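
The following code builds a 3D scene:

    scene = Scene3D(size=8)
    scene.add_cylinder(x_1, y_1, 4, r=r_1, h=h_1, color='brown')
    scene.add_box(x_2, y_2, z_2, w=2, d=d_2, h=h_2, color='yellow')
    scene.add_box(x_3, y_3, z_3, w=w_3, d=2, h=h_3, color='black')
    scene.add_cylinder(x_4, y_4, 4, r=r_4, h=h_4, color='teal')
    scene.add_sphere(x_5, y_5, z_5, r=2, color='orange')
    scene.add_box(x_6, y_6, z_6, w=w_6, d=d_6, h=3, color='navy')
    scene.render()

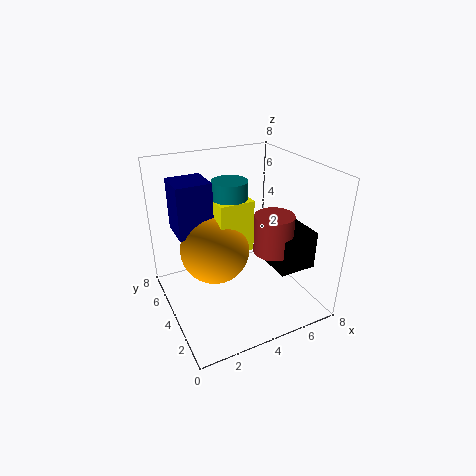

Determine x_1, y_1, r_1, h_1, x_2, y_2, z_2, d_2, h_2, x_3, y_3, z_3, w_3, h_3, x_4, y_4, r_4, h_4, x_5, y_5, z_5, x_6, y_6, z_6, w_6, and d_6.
x_1 = 5; y_1 = 2; r_1 = 1; h_1 = 2; x_2 = 3; y_2 = 4; z_2 = 3; d_2 = 1; h_2 = 3; x_3 = 5; y_3 = 1; z_3 = 3; w_3 = 2; h_3 = 2; x_4 = 4; y_4 = 5; r_4 = 1; h_4 = 3; x_5 = 3; y_5 = 5; z_5 = 3; x_6 = 1; y_6 = 5; z_6 = 4; w_6 = 2; d_6 = 2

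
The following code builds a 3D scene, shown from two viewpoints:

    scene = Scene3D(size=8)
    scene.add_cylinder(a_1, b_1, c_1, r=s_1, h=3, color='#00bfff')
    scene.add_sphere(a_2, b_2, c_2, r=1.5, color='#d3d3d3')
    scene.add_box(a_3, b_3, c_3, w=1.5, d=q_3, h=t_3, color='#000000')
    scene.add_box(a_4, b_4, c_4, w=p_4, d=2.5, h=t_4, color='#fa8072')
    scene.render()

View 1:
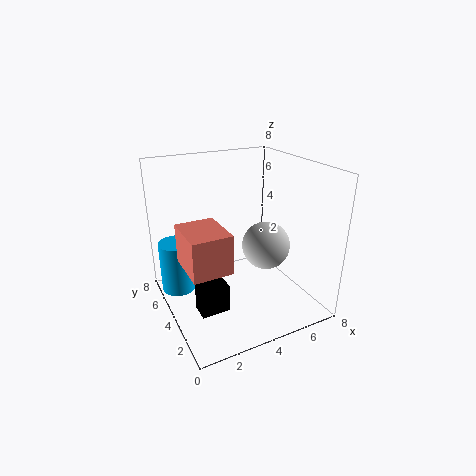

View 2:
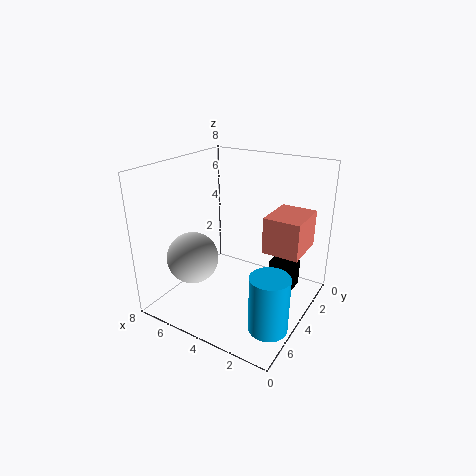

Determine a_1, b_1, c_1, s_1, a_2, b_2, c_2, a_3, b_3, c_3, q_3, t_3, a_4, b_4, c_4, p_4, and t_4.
a_1 = 1, b_1 = 6, c_1 = 0.5, s_1 = 1, a_2 = 6.5, b_2 = 5, c_2 = 2.5, a_3 = 1, b_3 = 2, c_3 = 1, q_3 = 1, t_3 = 1.5, a_4 = 0.5, b_4 = 1.5, c_4 = 3.5, p_4 = 2, t_4 = 2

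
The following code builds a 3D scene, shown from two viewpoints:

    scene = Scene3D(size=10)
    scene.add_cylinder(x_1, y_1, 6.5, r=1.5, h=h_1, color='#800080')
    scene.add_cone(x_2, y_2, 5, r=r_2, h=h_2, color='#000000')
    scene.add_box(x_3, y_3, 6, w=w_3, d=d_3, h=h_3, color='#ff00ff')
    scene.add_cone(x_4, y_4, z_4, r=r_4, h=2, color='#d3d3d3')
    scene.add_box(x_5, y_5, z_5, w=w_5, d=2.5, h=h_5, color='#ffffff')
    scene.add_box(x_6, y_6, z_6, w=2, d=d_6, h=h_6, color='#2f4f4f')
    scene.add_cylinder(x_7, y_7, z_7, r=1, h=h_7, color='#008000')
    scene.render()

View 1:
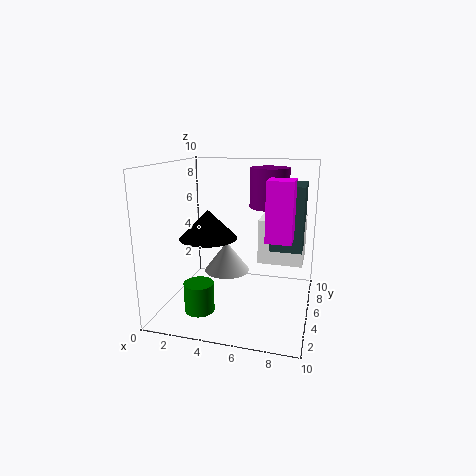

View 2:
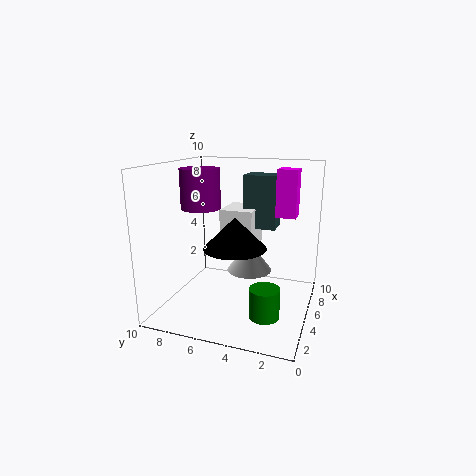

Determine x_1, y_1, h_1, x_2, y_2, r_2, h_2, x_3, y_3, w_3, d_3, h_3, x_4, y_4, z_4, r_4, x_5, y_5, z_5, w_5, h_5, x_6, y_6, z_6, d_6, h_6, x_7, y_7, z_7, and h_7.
x_1 = 6.5
y_1 = 8.5
h_1 = 3
x_2 = 3
y_2 = 4.5
r_2 = 2
h_2 = 2
x_3 = 7.5
y_3 = 1.5
w_3 = 1.5
d_3 = 1.5
h_3 = 3.5
x_4 = 4.5
y_4 = 4
z_4 = 3
r_4 = 1.5
x_5 = 6.5
y_5 = 4.5
z_5 = 3.5
w_5 = 3
h_5 = 3
x_6 = 7.5
y_6 = 3
z_6 = 5
d_6 = 2.5
h_6 = 4
x_7 = 3
y_7 = 2.5
z_7 = 0.5
h_7 = 2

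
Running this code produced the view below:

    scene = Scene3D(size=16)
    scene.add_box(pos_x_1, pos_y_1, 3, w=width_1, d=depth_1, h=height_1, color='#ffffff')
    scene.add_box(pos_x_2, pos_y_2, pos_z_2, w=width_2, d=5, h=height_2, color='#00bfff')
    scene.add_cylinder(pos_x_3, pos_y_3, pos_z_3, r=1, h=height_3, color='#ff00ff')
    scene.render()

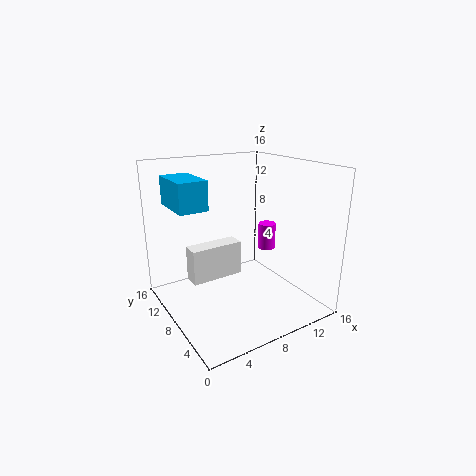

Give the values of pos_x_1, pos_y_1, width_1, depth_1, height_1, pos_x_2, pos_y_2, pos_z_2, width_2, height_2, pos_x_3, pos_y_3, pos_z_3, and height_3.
pos_x_1 = 3, pos_y_1 = 9, width_1 = 6, depth_1 = 2, height_1 = 4, pos_x_2 = 1, pos_y_2 = 7, pos_z_2 = 12, width_2 = 3, height_2 = 3, pos_x_3 = 12, pos_y_3 = 8, pos_z_3 = 6, height_3 = 3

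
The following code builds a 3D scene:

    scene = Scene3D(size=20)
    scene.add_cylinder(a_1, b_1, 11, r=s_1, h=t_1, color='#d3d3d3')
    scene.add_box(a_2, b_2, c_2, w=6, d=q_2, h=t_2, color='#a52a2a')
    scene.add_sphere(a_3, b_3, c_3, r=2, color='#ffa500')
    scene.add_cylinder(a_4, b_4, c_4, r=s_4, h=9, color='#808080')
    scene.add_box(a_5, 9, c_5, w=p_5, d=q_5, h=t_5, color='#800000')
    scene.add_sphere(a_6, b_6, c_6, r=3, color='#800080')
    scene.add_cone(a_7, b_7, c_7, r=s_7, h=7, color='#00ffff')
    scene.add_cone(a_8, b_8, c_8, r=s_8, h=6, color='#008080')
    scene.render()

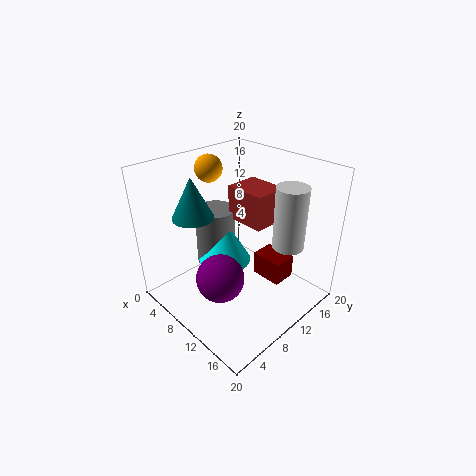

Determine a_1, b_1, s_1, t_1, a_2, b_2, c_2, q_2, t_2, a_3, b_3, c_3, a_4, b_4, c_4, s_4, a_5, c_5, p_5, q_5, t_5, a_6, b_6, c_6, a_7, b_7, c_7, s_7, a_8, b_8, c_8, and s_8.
a_1 = 17, b_1 = 12, s_1 = 2, t_1 = 8, a_2 = 6, b_2 = 12, c_2 = 11, q_2 = 5, t_2 = 5, a_3 = 3, b_3 = 11, c_3 = 18, a_4 = 4, b_4 = 11, c_4 = 3, s_4 = 3, a_5 = 14, c_5 = 7, p_5 = 4, q_5 = 3, t_5 = 3, a_6 = 13, b_6 = 4, c_6 = 8, a_7 = 6, b_7 = 11, c_7 = 4, s_7 = 4, a_8 = 4, b_8 = 7, c_8 = 12, s_8 = 3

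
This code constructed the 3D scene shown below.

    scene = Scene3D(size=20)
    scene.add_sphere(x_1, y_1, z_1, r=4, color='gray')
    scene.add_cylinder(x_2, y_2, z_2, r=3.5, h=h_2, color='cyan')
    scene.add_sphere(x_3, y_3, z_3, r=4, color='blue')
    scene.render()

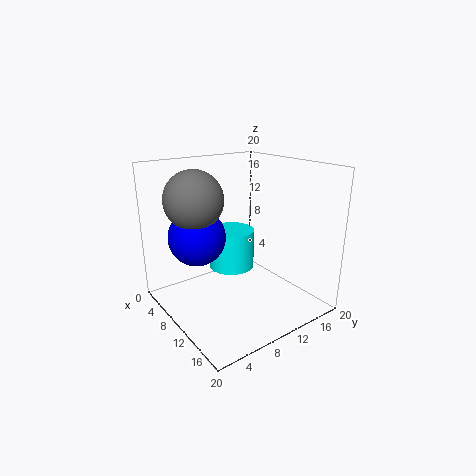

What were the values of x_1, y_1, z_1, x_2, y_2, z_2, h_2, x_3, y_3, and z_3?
x_1 = 7; y_1 = 5; z_1 = 15.5; x_2 = 5.5; y_2 = 12; z_2 = 3.5; h_2 = 6; x_3 = 6.5; y_3 = 5.5; z_3 = 10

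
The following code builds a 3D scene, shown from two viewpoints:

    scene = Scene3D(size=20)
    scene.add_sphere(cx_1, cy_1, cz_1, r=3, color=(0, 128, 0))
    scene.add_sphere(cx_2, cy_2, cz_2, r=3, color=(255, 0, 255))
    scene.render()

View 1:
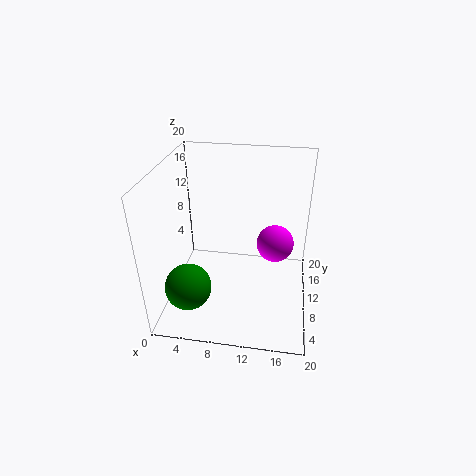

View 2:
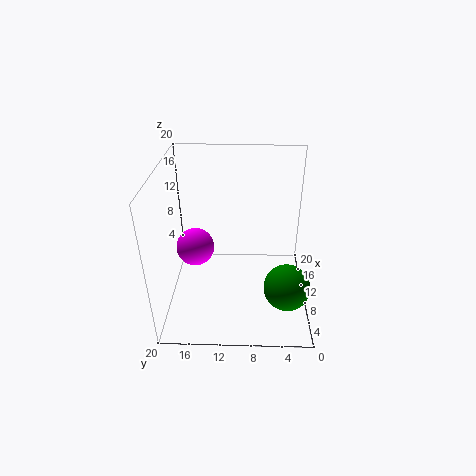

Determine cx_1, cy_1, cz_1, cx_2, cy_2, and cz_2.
cx_1 = 4.5
cy_1 = 3.5
cz_1 = 6
cx_2 = 15
cy_2 = 17
cz_2 = 5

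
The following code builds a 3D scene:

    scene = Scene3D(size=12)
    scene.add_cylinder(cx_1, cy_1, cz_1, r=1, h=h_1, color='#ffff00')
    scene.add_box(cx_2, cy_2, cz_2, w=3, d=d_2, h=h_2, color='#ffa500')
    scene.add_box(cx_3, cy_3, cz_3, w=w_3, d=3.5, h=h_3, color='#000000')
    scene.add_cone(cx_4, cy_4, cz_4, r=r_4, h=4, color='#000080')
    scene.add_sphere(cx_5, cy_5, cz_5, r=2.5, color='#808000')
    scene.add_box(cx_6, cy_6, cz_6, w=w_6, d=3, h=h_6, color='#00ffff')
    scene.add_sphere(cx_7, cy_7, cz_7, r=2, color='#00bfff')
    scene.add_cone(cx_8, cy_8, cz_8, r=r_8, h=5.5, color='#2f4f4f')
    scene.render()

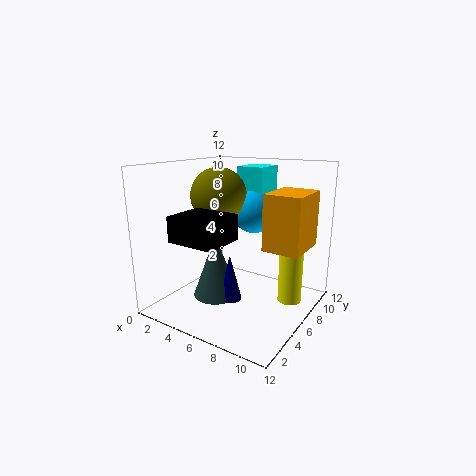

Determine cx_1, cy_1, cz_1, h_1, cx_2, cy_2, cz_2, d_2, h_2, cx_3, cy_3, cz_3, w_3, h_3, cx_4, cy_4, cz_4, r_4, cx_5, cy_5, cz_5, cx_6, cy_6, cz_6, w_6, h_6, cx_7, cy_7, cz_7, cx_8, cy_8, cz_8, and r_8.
cx_1 = 10; cy_1 = 8; cz_1 = 0.5; h_1 = 5.5; cx_2 = 8.5; cy_2 = 5.5; cz_2 = 5.5; d_2 = 4; h_2 = 4.5; cx_3 = 3; cy_3 = 1; cz_3 = 6.5; w_3 = 4; h_3 = 2; cx_4 = 5.5; cy_4 = 5.5; cz_4 = 0.5; r_4 = 1; cx_5 = 3; cy_5 = 7.5; cz_5 = 9; cx_6 = 4; cy_6 = 9; cz_6 = 7.5; w_6 = 2.5; h_6 = 4; cx_7 = 5.5; cy_7 = 9.5; cz_7 = 7.5; cx_8 = 4; cy_8 = 5.5; cz_8 = 0.5; r_8 = 2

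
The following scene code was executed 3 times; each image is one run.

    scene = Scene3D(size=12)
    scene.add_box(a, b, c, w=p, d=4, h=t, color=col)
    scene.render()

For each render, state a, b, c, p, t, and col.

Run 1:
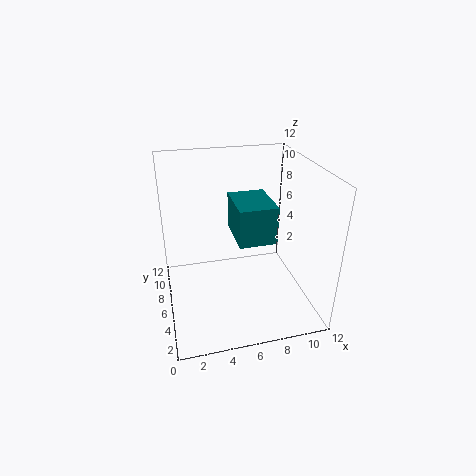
a = 5.5
b = 3.5
c = 6.5
p = 3
t = 3
col = 'teal'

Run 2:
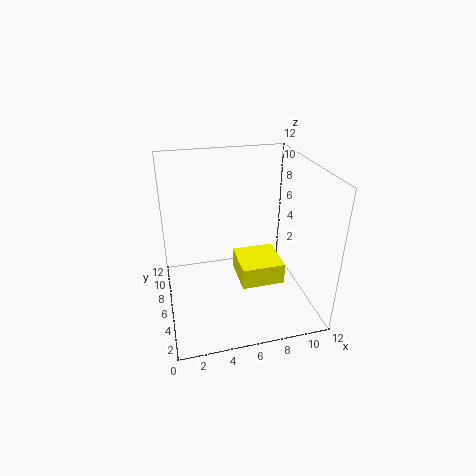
a = 6.5
b = 6
c = 0.5
p = 4
t = 2
col = 'yellow'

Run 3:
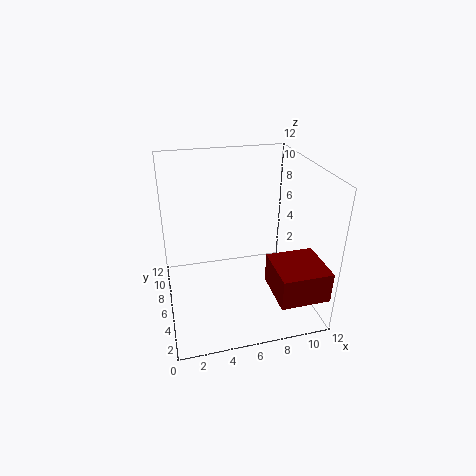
a = 8
b = 0.5
c = 2.5
p = 4
t = 2.5
col = 'maroon'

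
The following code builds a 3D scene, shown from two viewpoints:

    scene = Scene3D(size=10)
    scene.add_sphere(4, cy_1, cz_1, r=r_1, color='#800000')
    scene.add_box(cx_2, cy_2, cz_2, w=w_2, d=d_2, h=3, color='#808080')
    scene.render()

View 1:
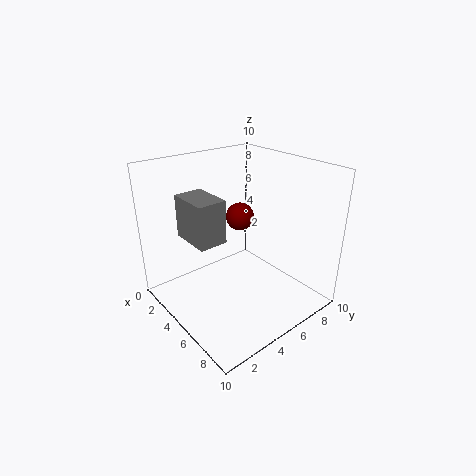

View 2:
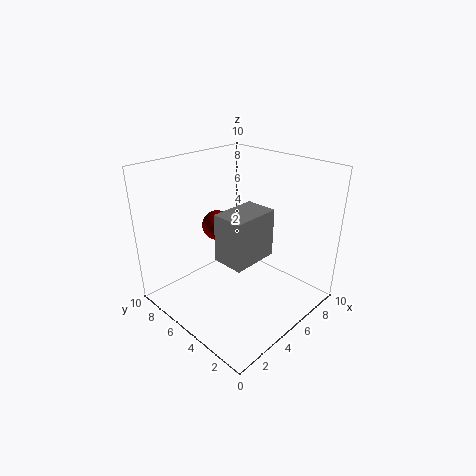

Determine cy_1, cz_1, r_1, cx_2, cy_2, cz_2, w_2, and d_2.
cy_1 = 6; cz_1 = 6; r_1 = 1; cx_2 = 2; cy_2 = 2; cz_2 = 5; w_2 = 3; d_2 = 2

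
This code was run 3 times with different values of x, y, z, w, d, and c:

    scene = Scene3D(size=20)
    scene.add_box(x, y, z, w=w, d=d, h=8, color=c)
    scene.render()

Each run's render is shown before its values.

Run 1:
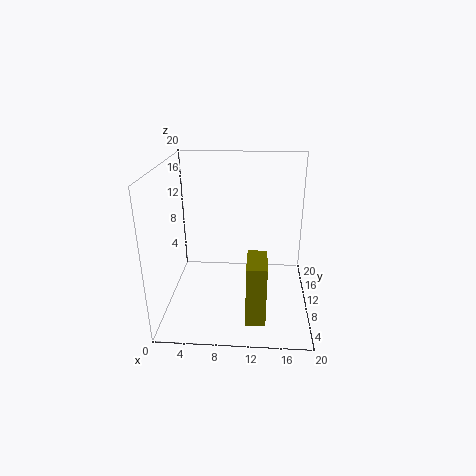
x = 11.5
y = 1.5
z = 2
w = 2.5
d = 5
c = 'olive'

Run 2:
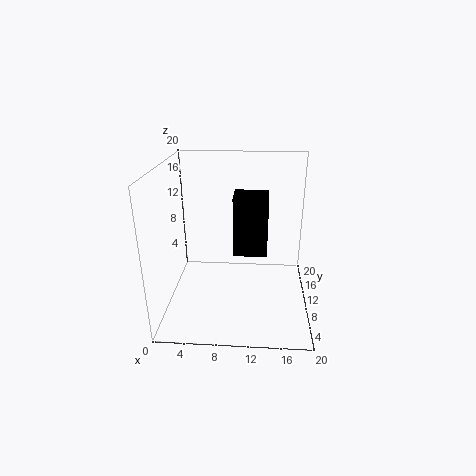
x = 9.5
y = 7.5
z = 8.5
w = 4.5
d = 4
c = 'black'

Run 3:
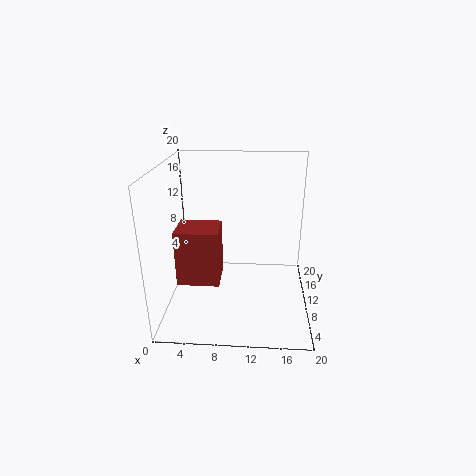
x = 1.5
y = 7.5
z = 3.5
w = 6
d = 5
c = 'brown'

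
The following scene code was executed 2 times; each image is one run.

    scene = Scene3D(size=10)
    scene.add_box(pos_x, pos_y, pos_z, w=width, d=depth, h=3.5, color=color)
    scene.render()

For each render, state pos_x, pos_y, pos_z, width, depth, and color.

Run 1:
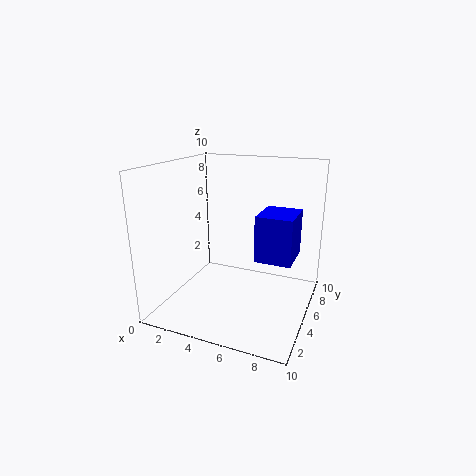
pos_x = 5.75
pos_y = 6.25
pos_z = 2.75
width = 2.75
depth = 3.25
color = 'blue'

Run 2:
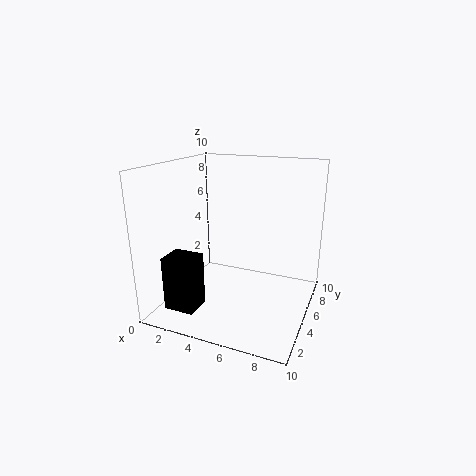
pos_x = 1.75
pos_y = 0.5
pos_z = 1.25
width = 2
depth = 1.75
color = 'black'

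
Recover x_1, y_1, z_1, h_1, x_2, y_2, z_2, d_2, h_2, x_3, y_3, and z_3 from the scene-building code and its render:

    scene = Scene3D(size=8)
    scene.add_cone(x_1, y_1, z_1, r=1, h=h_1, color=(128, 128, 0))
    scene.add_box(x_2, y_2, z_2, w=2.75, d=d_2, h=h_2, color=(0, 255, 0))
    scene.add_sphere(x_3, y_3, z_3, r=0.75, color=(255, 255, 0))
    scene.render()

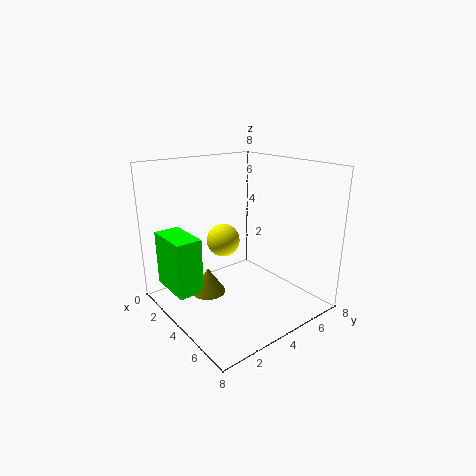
x_1 = 2.75
y_1 = 2.75
z_1 = 0.5
h_1 = 1.5
x_2 = 0.25
y_2 = 0.75
z_2 = 0.75
d_2 = 1.5
h_2 = 3.25
x_3 = 5.75
y_3 = 1.75
z_3 = 5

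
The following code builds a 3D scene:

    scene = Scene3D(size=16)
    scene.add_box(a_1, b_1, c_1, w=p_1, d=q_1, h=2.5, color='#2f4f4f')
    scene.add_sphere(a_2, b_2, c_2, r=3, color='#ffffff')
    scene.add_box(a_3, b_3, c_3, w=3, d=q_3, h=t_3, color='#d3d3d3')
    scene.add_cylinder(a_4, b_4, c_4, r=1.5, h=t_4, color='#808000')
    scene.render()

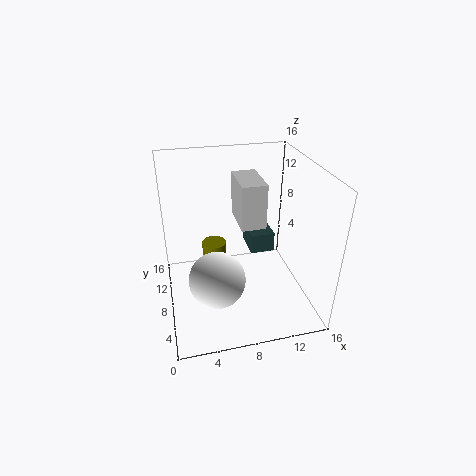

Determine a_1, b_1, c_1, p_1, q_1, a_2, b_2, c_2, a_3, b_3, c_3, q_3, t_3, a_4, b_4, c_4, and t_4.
a_1 = 10.5
b_1 = 11
c_1 = 3.5
p_1 = 3
q_1 = 4
a_2 = 5
b_2 = 5
c_2 = 5
a_3 = 9
b_3 = 10
c_3 = 7.5
q_3 = 5.5
t_3 = 5.5
a_4 = 6
b_4 = 12.5
c_4 = 2.5
t_4 = 2.5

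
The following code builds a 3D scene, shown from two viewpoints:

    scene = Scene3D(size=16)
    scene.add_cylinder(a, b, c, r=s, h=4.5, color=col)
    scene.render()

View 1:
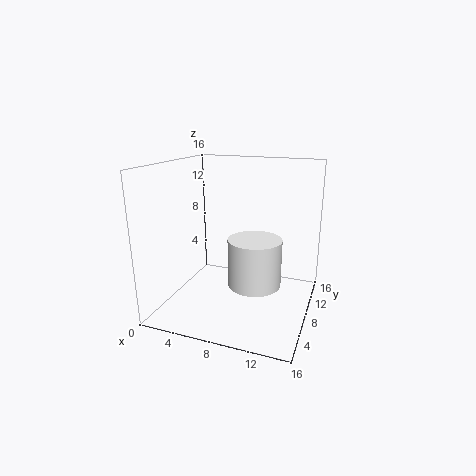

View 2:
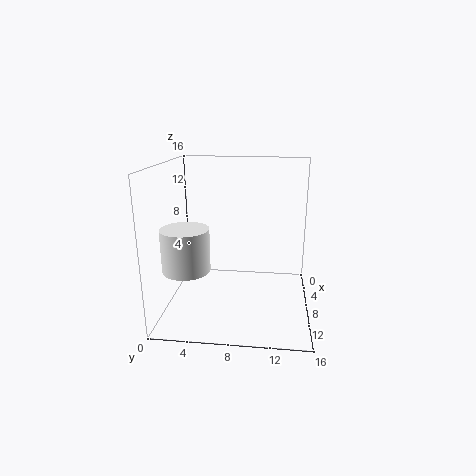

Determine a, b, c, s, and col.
a = 11.5
b = 3
c = 5.5
s = 2.5
col = 'white'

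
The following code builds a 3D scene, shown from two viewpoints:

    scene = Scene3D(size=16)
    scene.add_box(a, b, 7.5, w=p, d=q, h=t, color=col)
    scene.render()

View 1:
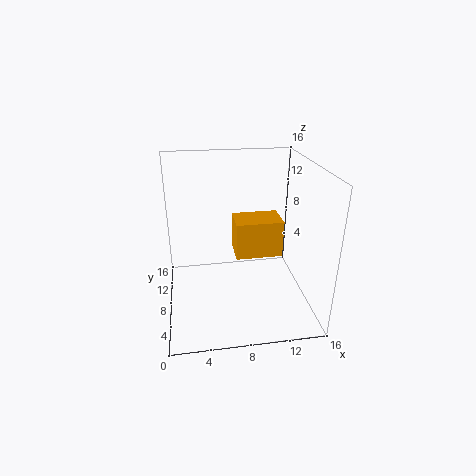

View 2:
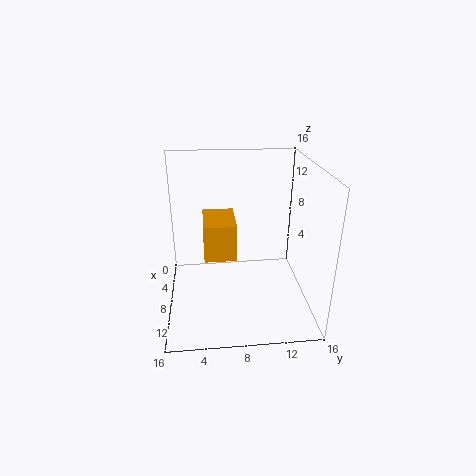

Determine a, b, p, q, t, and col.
a = 7.25, b = 4.25, p = 4.75, q = 3.25, t = 3.75, col = 'orange'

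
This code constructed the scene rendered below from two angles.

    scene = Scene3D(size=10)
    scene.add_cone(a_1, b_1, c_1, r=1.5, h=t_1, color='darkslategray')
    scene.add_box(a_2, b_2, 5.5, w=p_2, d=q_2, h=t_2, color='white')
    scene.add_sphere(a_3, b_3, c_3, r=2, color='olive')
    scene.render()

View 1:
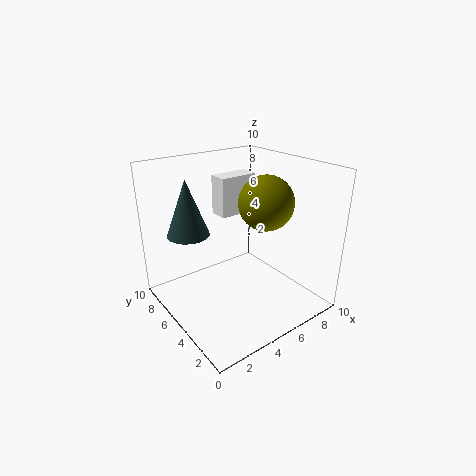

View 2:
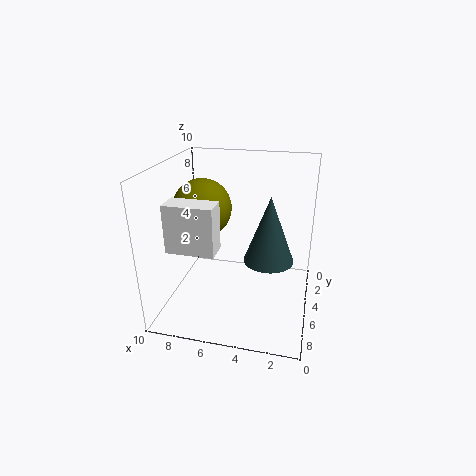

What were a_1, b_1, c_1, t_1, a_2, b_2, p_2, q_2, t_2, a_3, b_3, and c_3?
a_1 = 2.5, b_1 = 7.5, c_1 = 5, t_1 = 4, a_2 = 5.5, b_2 = 7.5, p_2 = 3, q_2 = 1.5, t_2 = 3, a_3 = 7.5, b_3 = 5, c_3 = 7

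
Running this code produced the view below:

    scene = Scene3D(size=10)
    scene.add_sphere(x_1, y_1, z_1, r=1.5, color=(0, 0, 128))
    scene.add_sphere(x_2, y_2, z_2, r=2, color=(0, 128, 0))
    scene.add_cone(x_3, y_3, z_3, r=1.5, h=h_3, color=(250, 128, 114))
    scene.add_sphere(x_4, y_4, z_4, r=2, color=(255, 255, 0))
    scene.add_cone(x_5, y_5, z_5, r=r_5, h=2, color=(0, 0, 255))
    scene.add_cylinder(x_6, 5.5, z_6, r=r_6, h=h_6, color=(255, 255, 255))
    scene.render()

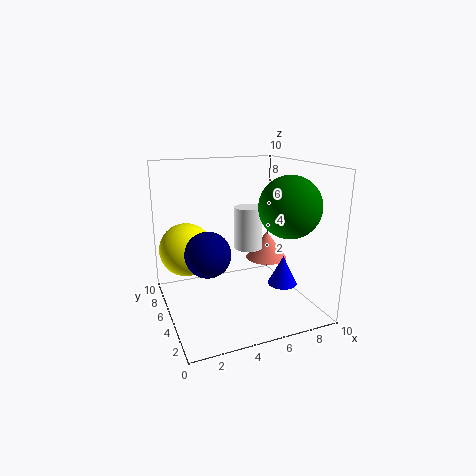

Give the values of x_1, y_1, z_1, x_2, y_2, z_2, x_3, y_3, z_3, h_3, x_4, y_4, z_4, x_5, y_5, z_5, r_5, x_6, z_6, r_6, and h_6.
x_1 = 2.5, y_1 = 4, z_1 = 4.5, x_2 = 7.5, y_2 = 2.5, z_2 = 7.5, x_3 = 7.5, y_3 = 5.5, z_3 = 3, h_3 = 2, x_4 = 2, y_4 = 8, z_4 = 3.5, x_5 = 7.5, y_5 = 3, z_5 = 2, r_5 = 1, x_6 = 6, z_6 = 4, r_6 = 1, h_6 = 3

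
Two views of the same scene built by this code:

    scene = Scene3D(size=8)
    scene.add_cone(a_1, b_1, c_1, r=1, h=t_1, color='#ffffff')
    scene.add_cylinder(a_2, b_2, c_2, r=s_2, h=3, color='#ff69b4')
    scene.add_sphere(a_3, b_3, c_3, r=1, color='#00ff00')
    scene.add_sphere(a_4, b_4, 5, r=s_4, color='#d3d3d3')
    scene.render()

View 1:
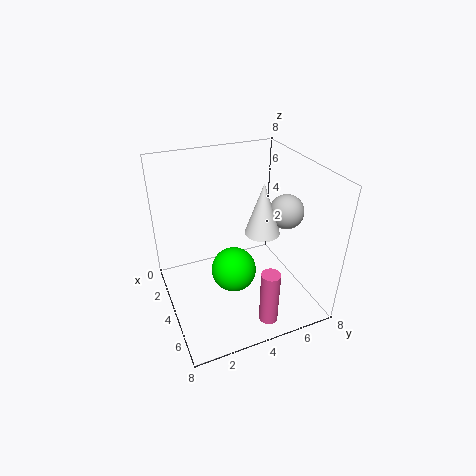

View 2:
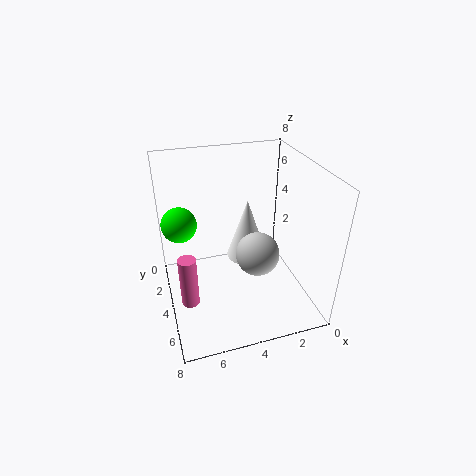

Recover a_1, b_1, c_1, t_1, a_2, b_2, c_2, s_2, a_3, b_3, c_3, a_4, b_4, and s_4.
a_1 = 4; b_1 = 5.5; c_1 = 4; t_1 = 3; a_2 = 7; b_2 = 4.5; c_2 = 0.5; s_2 = 0.5; a_3 = 7; b_3 = 2.5; c_3 = 4.5; a_4 = 4; b_4 = 7; s_4 = 1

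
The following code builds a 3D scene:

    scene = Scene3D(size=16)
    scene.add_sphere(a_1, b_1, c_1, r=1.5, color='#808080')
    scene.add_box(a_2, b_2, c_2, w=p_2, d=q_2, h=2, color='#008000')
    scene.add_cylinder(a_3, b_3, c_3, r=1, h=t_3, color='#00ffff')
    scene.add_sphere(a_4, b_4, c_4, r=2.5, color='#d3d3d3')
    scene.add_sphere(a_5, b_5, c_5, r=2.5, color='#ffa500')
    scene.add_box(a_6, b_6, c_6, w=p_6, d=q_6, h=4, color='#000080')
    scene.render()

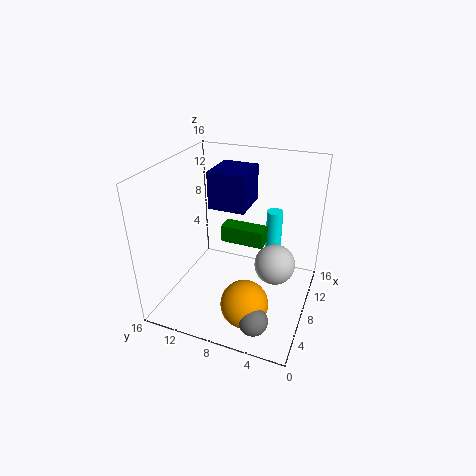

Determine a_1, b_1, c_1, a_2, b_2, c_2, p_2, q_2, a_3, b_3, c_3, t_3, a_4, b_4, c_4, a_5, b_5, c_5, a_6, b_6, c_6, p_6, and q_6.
a_1 = 2; b_1 = 4; c_1 = 2.5; a_2 = 9; b_2 = 5.5; c_2 = 6.5; p_2 = 2; q_2 = 5; a_3 = 14; b_3 = 5.5; c_3 = 2.5; t_3 = 6.5; a_4 = 11.5; b_4 = 4.5; c_4 = 3; a_5 = 3.5; b_5 = 5.5; c_5 = 3; a_6 = 7; b_6 = 7; c_6 = 11.5; p_6 = 4.5; q_6 = 4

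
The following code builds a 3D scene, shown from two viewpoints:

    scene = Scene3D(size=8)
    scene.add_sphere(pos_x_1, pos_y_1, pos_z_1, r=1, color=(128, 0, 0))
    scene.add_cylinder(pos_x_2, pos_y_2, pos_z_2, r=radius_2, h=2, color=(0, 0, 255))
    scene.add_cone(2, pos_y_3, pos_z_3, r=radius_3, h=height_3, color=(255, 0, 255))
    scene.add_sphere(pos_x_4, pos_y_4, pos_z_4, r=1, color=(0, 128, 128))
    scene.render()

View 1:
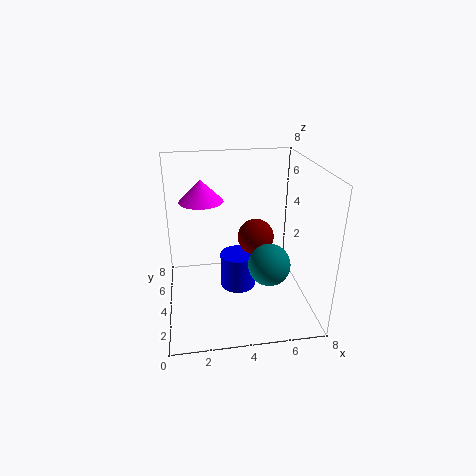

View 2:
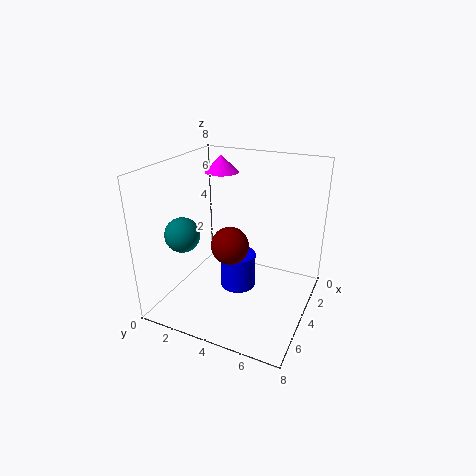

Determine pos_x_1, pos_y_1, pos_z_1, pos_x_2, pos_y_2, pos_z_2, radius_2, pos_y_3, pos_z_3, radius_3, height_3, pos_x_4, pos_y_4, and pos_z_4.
pos_x_1 = 5, pos_y_1 = 4, pos_z_1 = 4, pos_x_2 = 4, pos_y_2 = 4, pos_z_2 = 1, radius_2 = 1, pos_y_3 = 2, pos_z_3 = 7, radius_3 = 1, height_3 = 1, pos_x_4 = 5, pos_y_4 = 1, pos_z_4 = 4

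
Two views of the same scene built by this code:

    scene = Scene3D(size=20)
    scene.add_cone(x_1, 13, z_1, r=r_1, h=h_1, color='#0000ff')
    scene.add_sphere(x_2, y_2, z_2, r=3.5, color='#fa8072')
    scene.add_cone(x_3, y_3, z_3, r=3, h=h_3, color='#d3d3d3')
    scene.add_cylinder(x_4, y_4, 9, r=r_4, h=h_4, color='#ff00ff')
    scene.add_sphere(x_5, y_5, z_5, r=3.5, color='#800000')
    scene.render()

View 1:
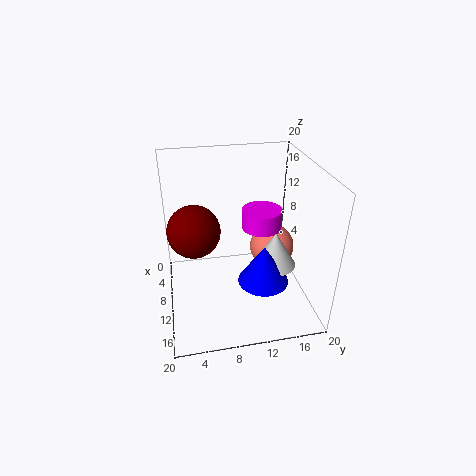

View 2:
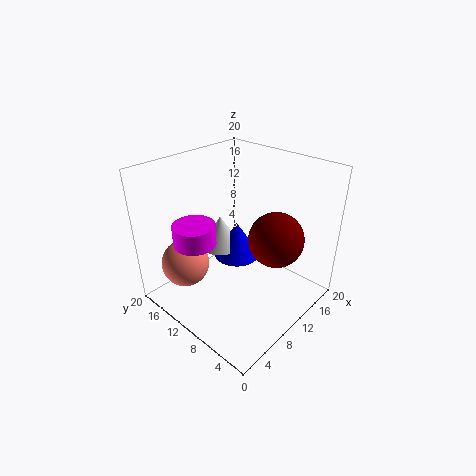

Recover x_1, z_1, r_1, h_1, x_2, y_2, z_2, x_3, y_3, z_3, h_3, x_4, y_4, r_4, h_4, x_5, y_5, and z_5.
x_1 = 13; z_1 = 4.5; r_1 = 3.5; h_1 = 5.5; x_2 = 5.5; y_2 = 16.5; z_2 = 5; x_3 = 11.5; y_3 = 15; z_3 = 6; h_3 = 5; x_4 = 6; y_4 = 14.5; r_4 = 3; h_4 = 3; x_5 = 10.5; y_5 = 4; z_5 = 12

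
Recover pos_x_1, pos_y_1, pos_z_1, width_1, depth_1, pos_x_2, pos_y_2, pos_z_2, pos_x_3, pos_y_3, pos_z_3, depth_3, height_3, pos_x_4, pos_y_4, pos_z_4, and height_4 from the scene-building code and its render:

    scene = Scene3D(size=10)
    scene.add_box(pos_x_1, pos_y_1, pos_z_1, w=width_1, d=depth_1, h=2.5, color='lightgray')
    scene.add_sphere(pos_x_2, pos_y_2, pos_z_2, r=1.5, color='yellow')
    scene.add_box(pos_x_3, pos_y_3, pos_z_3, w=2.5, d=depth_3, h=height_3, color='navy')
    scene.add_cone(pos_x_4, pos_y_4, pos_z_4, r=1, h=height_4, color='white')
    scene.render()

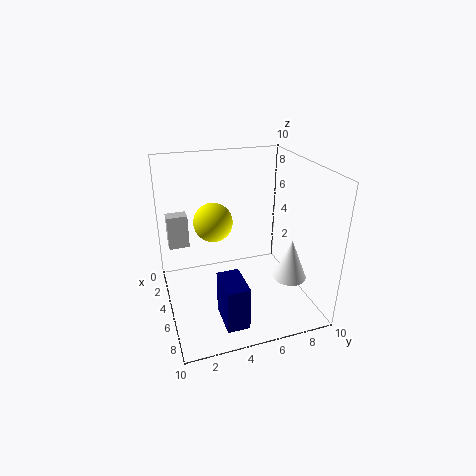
pos_x_1 = 1.5, pos_y_1 = 0.5, pos_z_1 = 3.5, width_1 = 1, depth_1 = 1.5, pos_x_2 = 2, pos_y_2 = 4, pos_z_2 = 5, pos_x_3 = 6.5, pos_y_3 = 3, pos_z_3 = 0.5, depth_3 = 1.5, height_3 = 3, pos_x_4 = 9, pos_y_4 = 7, pos_z_4 = 4, height_4 = 2.5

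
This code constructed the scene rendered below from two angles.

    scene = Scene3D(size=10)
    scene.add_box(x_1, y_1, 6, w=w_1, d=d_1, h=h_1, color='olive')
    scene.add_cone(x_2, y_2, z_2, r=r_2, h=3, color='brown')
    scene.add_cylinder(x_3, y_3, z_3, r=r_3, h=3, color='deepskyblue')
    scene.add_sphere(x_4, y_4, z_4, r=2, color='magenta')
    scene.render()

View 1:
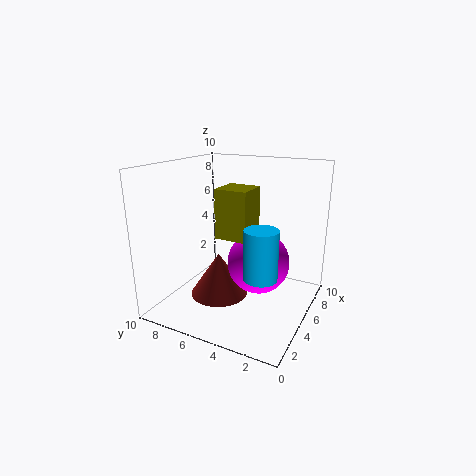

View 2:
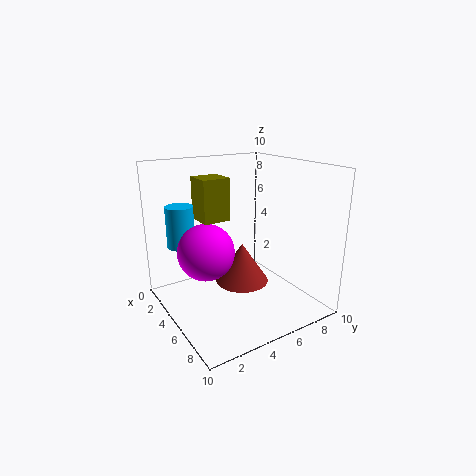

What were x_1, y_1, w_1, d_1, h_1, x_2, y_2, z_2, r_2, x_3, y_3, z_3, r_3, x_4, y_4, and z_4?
x_1 = 2
y_1 = 3
w_1 = 2
d_1 = 2
h_1 = 3
x_2 = 4
y_2 = 6
z_2 = 1
r_2 = 2
x_3 = 2
y_3 = 2
z_3 = 4
r_3 = 1
x_4 = 4
y_4 = 3
z_4 = 4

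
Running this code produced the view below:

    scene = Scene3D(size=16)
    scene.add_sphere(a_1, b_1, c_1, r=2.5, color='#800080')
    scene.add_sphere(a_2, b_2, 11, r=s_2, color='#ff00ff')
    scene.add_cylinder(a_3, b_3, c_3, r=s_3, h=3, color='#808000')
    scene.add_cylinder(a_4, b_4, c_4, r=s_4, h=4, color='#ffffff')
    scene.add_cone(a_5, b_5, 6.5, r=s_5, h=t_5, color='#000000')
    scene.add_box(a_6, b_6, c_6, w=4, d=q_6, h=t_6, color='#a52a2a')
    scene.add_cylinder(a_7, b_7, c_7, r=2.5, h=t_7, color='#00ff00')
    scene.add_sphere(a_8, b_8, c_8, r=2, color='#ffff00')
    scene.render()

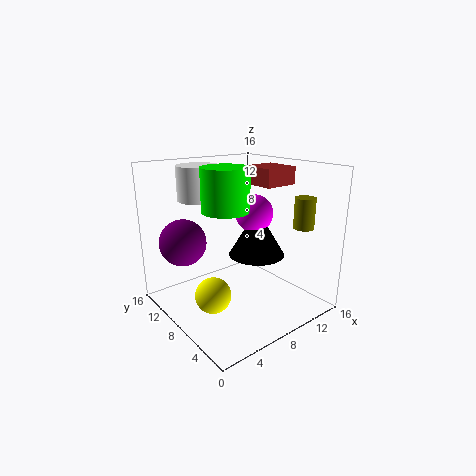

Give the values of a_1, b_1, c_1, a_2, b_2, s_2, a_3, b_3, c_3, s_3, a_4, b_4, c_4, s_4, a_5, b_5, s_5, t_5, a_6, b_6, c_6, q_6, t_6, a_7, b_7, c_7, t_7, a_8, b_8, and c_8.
a_1 = 2.5, b_1 = 10.5, c_1 = 8, a_2 = 9, b_2 = 6.5, s_2 = 2, a_3 = 10.5, b_3 = 1, c_3 = 10.5, s_3 = 1, a_4 = 6.5, b_4 = 13.5, c_4 = 11.5, s_4 = 2.5, a_5 = 9, b_5 = 6, s_5 = 3, t_5 = 5, a_6 = 10.5, b_6 = 6, c_6 = 13.5, q_6 = 4, t_6 = 2, a_7 = 6, b_7 = 7.5, c_7 = 11.5, t_7 = 4.5, a_8 = 4.5, b_8 = 8, c_8 = 2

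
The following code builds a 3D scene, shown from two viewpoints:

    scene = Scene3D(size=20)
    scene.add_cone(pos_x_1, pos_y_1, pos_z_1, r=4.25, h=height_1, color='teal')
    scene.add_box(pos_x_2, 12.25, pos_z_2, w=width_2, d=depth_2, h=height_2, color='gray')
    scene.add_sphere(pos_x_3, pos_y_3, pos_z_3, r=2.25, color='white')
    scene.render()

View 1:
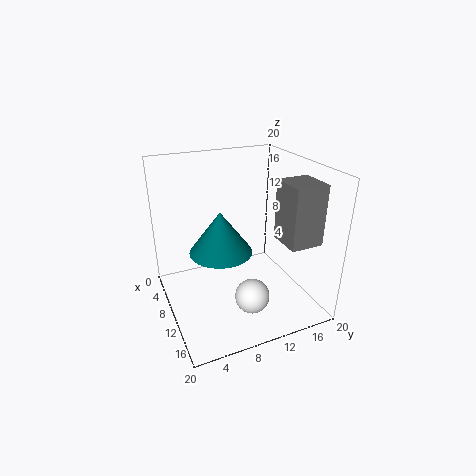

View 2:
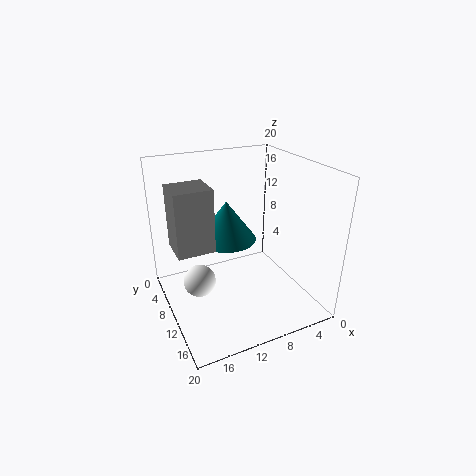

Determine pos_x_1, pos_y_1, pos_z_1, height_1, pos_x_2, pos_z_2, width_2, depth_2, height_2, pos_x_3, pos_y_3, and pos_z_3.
pos_x_1 = 10.5, pos_y_1 = 7.25, pos_z_1 = 8.75, height_1 = 5.75, pos_x_2 = 15.75, pos_z_2 = 12.5, width_2 = 4.25, depth_2 = 4, height_2 = 7.25, pos_x_3 = 15.75, pos_y_3 = 9.5, pos_z_3 = 4.25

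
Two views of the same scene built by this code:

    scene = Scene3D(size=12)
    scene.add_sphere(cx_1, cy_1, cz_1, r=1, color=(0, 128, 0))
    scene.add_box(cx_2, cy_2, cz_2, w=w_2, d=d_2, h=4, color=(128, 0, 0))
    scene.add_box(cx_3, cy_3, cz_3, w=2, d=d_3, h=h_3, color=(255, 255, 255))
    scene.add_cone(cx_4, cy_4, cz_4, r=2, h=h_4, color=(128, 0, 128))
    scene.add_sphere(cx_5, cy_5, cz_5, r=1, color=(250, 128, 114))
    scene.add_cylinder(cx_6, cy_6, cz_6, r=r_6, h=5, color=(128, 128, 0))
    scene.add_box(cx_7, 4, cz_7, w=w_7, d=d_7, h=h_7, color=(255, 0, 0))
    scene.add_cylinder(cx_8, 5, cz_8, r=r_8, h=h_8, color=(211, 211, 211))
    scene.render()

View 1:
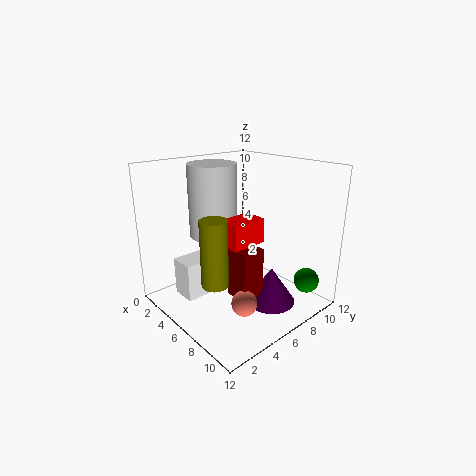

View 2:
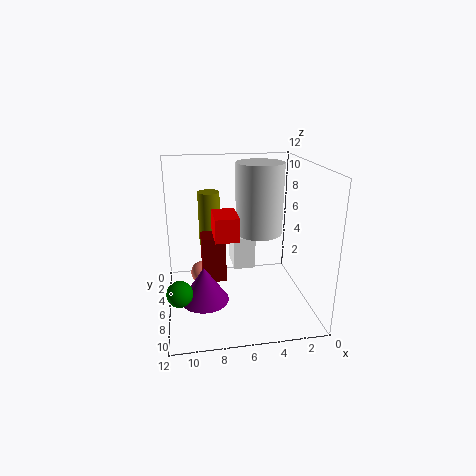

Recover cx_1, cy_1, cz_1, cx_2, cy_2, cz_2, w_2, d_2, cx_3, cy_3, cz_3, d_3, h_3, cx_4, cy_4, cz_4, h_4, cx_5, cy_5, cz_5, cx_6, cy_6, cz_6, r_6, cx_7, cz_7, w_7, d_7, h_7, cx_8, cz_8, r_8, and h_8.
cx_1 = 11; cy_1 = 9; cz_1 = 3; cx_2 = 7; cy_2 = 4; cz_2 = 2; w_2 = 2; d_2 = 2; cx_3 = 4; cy_3 = 1; cz_3 = 2; d_3 = 3; h_3 = 3; cx_4 = 9; cy_4 = 7; cz_4 = 1; h_4 = 3; cx_5 = 9; cy_5 = 4; cz_5 = 2; cx_6 = 8; cy_6 = 2; cz_6 = 4; r_6 = 1; cx_7 = 6; cz_7 = 6; w_7 = 2; d_7 = 3; h_7 = 2; cx_8 = 4; cz_8 = 6; r_8 = 2; h_8 = 6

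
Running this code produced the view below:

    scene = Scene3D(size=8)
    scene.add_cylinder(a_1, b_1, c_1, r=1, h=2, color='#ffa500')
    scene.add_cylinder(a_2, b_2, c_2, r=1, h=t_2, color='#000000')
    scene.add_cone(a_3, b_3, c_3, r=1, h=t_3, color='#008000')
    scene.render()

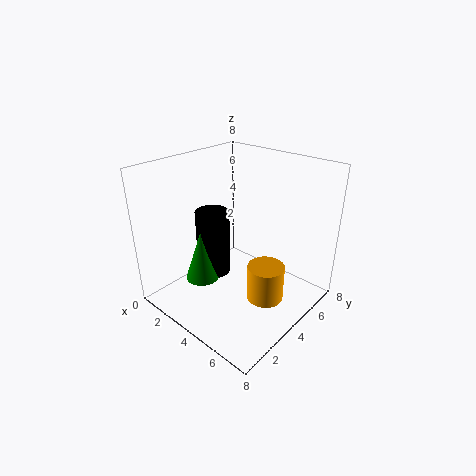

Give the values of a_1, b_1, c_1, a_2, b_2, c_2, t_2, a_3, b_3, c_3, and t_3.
a_1 = 6; b_1 = 4; c_1 = 1; a_2 = 2; b_2 = 4; c_2 = 1; t_2 = 4; a_3 = 2; b_3 = 3; c_3 = 1; t_3 = 3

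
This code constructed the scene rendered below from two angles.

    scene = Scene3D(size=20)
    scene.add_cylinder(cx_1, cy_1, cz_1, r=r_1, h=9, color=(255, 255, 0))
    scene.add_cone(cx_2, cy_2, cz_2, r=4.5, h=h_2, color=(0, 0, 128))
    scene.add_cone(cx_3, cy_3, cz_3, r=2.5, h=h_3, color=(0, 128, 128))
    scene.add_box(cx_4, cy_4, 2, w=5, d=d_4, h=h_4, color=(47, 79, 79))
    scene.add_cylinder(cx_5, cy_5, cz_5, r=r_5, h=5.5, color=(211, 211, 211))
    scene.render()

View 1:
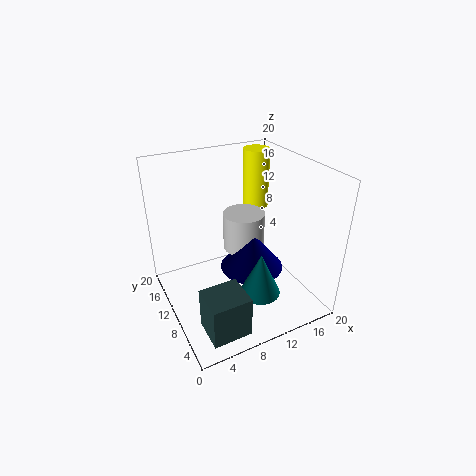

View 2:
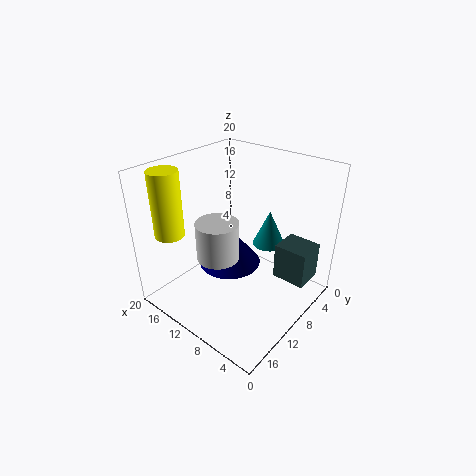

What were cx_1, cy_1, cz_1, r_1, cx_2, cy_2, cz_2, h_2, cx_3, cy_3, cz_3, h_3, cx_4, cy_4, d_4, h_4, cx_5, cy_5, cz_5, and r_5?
cx_1 = 16.5, cy_1 = 16.5, cz_1 = 11, r_1 = 2, cx_2 = 12, cy_2 = 9.5, cz_2 = 5, h_2 = 5.5, cx_3 = 9.5, cy_3 = 3, cz_3 = 6, h_3 = 5.5, cx_4 = 2, cy_4 = 0.5, d_4 = 4.5, h_4 = 5.5, cx_5 = 12, cy_5 = 12, cz_5 = 7, r_5 = 3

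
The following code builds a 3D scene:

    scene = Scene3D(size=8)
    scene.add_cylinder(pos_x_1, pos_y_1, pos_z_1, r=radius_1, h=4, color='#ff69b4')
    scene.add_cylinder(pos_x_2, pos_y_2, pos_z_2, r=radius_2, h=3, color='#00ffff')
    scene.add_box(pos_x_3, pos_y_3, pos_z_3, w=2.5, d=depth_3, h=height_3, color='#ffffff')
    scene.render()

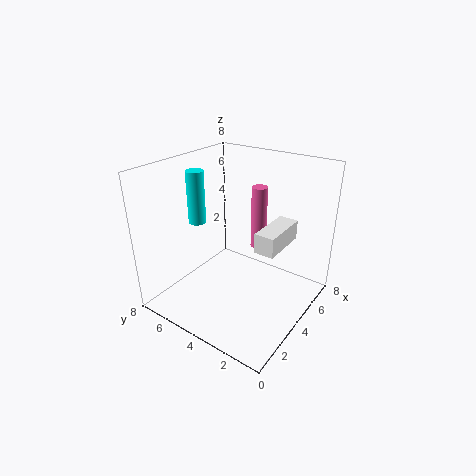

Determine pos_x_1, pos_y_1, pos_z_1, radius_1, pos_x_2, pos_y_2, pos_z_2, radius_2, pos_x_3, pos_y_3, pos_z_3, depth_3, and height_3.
pos_x_1 = 7, pos_y_1 = 4.5, pos_z_1 = 2, radius_1 = 0.5, pos_x_2 = 3.5, pos_y_2 = 6.5, pos_z_2 = 4.5, radius_2 = 0.5, pos_x_3 = 2.5, pos_y_3 = 1, pos_z_3 = 4.5, depth_3 = 1, height_3 = 1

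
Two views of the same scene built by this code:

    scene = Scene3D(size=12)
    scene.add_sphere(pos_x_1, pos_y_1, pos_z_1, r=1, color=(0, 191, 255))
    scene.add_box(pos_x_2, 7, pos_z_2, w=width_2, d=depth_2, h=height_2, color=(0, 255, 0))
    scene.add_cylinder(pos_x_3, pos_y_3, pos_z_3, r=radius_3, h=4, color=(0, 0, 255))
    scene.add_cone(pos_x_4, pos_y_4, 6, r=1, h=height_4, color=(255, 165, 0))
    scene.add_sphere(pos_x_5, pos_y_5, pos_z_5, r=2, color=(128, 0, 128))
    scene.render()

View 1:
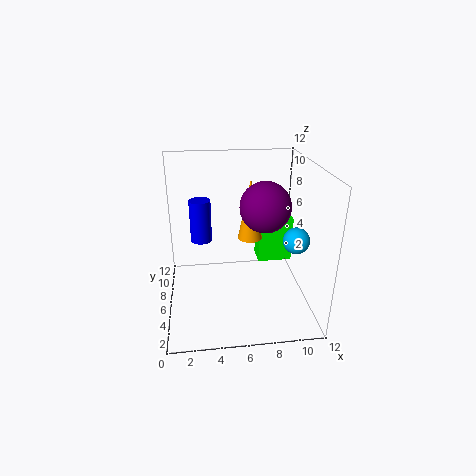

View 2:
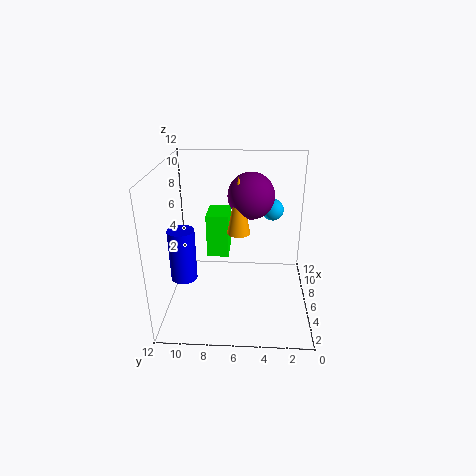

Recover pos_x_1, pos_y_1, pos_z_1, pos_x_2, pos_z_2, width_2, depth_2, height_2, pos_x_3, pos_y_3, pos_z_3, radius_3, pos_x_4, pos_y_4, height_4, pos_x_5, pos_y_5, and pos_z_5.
pos_x_1 = 10
pos_y_1 = 3
pos_z_1 = 7
pos_x_2 = 8
pos_z_2 = 3
width_2 = 3
depth_2 = 2
height_2 = 4
pos_x_3 = 3
pos_y_3 = 10
pos_z_3 = 4
radius_3 = 1
pos_x_4 = 7
pos_y_4 = 6
height_4 = 5
pos_x_5 = 8
pos_y_5 = 5
pos_z_5 = 9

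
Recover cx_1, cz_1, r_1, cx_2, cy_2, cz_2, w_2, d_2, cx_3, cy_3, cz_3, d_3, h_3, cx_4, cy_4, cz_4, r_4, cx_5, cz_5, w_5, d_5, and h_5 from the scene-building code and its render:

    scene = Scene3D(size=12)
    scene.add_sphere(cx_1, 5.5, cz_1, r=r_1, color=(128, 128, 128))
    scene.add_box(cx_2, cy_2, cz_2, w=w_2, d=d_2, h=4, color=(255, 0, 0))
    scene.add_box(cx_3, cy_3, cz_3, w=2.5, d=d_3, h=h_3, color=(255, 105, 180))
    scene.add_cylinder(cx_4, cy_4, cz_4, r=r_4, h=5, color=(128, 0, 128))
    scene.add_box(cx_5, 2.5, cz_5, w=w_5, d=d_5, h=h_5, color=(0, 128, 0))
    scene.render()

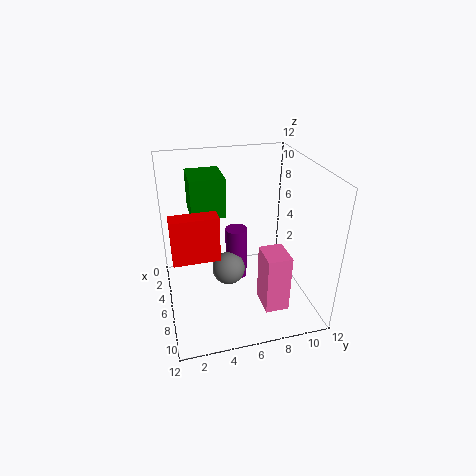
cx_1 = 4.5
cz_1 = 2
r_1 = 1.5
cx_2 = 4.5
cy_2 = 0.5
cz_2 = 4
w_2 = 1.5
d_2 = 4
cx_3 = 7
cy_3 = 7.5
cz_3 = 0.5
d_3 = 2
h_3 = 5
cx_4 = 3.5
cy_4 = 6.5
cz_4 = 0.5
r_4 = 1
cx_5 = 0.5
cz_5 = 7
w_5 = 3.5
d_5 = 3
h_5 = 3.5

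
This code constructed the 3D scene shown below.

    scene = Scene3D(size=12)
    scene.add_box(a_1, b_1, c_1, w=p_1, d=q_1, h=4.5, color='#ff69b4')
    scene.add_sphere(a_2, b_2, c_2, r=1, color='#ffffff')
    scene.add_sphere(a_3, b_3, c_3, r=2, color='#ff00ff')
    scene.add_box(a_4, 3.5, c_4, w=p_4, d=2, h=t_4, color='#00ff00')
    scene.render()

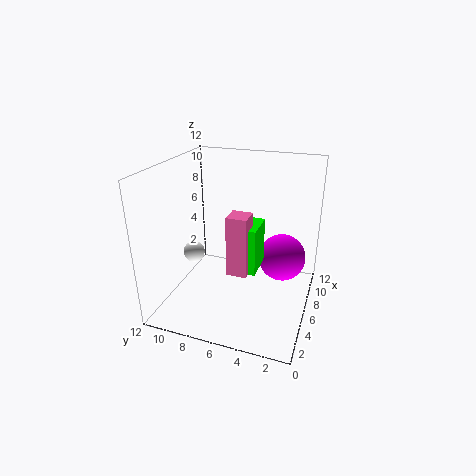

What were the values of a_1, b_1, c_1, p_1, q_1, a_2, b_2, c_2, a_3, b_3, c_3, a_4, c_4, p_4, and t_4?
a_1 = 2; b_1 = 4; c_1 = 5; p_1 = 1.5; q_1 = 1.5; a_2 = 7.5; b_2 = 11; c_2 = 3; a_3 = 7.5; b_3 = 2.5; c_3 = 4; a_4 = 2.5; c_4 = 5; p_4 = 2.5; t_4 = 3.5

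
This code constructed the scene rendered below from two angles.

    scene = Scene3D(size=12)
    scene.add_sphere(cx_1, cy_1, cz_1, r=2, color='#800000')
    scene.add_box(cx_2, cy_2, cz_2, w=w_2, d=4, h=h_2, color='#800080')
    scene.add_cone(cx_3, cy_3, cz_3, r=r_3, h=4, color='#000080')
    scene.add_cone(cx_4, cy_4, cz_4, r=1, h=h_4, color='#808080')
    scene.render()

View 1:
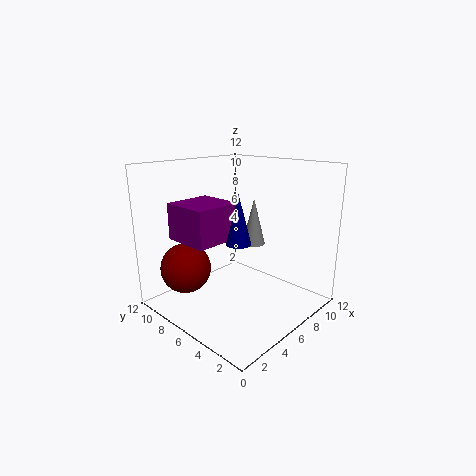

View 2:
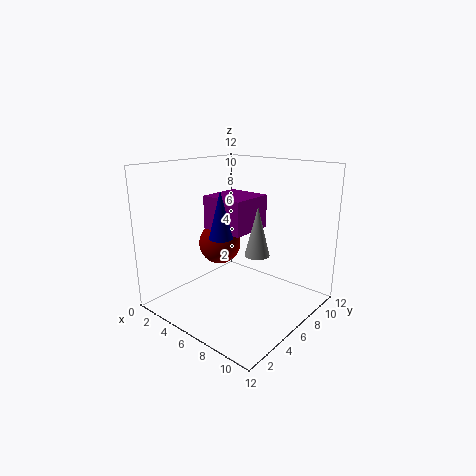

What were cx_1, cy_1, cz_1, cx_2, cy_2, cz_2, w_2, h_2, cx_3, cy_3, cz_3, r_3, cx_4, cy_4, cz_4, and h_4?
cx_1 = 2; cy_1 = 8; cz_1 = 4; cx_2 = 2; cy_2 = 6; cz_2 = 6; w_2 = 4; h_2 = 3; cx_3 = 5; cy_3 = 5; cz_3 = 6; r_3 = 1; cx_4 = 8; cy_4 = 6; cz_4 = 5; h_4 = 4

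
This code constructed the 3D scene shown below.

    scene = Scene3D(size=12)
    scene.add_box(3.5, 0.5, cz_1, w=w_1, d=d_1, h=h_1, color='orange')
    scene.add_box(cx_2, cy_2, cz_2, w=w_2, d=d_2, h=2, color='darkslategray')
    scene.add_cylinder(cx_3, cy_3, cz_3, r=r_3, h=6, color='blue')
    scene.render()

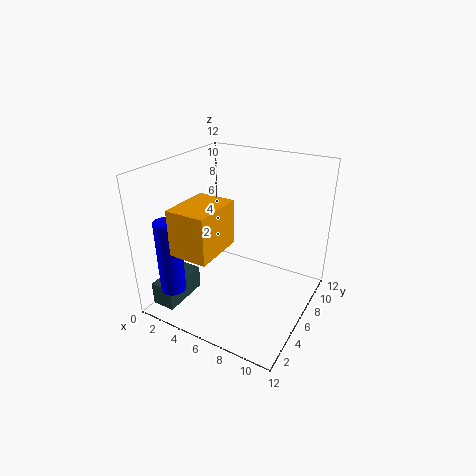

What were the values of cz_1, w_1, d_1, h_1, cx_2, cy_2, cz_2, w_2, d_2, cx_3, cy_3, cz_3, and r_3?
cz_1 = 6.5; w_1 = 3; d_1 = 4; h_1 = 3.5; cx_2 = 0.5; cy_2 = 1; cz_2 = 0.5; w_2 = 2; d_2 = 4; cx_3 = 2.5; cy_3 = 1.5; cz_3 = 2.5; r_3 = 1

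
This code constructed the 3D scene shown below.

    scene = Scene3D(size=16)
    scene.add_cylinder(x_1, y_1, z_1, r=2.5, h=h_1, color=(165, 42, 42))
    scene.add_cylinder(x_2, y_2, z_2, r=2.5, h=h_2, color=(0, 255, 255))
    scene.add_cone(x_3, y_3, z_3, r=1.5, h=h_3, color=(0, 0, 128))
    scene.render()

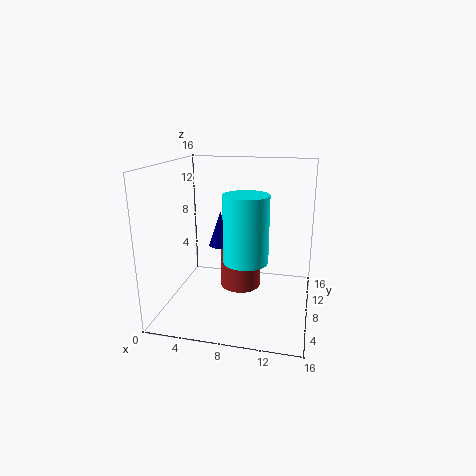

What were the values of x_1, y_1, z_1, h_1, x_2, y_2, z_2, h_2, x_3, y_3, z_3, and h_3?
x_1 = 7.5; y_1 = 11.5; z_1 = 0.5; h_1 = 4.5; x_2 = 9; y_2 = 7.5; z_2 = 5.5; h_2 = 7.5; x_3 = 4.5; y_3 = 13; z_3 = 5; h_3 = 4.5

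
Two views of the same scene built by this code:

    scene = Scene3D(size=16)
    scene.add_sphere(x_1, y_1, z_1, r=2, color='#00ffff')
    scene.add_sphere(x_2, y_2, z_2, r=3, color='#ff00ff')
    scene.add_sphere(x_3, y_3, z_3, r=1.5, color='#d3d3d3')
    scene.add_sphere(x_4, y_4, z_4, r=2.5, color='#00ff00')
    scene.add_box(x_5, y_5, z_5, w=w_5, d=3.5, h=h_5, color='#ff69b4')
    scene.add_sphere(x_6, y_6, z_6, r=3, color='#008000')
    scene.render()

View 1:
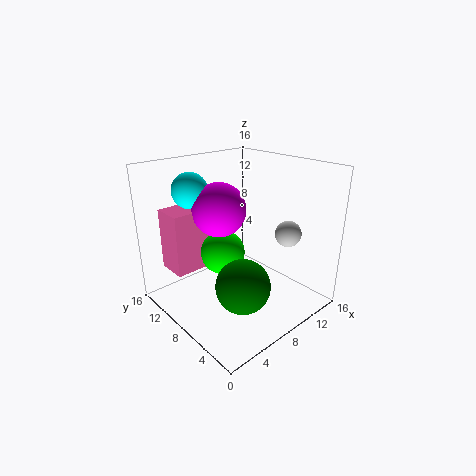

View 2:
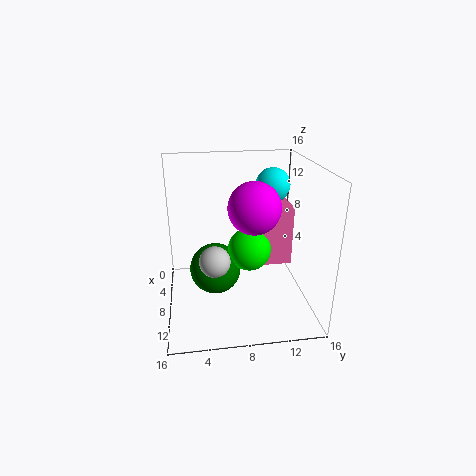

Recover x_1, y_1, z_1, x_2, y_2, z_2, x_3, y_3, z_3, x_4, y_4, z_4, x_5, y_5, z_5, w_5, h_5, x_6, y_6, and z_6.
x_1 = 5, y_1 = 12.5, z_1 = 13, x_2 = 7, y_2 = 10, z_2 = 11, x_3 = 13, y_3 = 5, z_3 = 8, x_4 = 7, y_4 = 9.5, z_4 = 6, x_5 = 2, y_5 = 11, z_5 = 4, w_5 = 5.5, h_5 = 7, x_6 = 6.5, y_6 = 5.5, z_6 = 3.5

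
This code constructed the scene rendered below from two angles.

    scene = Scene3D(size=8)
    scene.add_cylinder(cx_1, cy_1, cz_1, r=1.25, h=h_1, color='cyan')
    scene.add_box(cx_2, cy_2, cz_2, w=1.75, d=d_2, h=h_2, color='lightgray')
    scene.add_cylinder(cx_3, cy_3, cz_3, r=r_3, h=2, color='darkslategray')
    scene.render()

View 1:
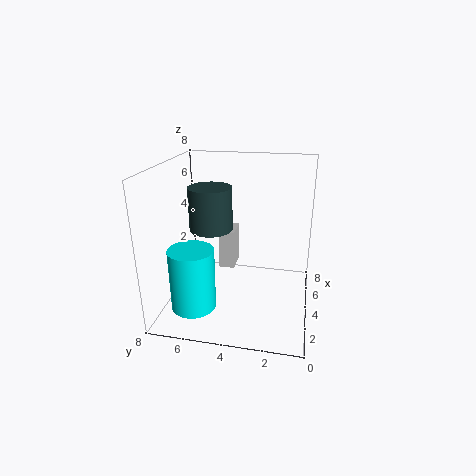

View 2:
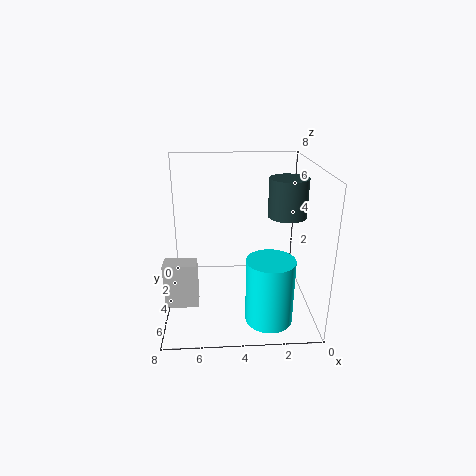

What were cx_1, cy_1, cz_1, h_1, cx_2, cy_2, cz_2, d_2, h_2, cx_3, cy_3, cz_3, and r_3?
cx_1 = 2.5, cy_1 = 6.25, cz_1 = 0.25, h_1 = 3.5, cx_2 = 6.25, cy_2 = 4.75, cz_2 = 0.75, d_2 = 1, h_2 = 2.5, cx_3 = 1.5, cy_3 = 4.75, cz_3 = 5.5, r_3 = 1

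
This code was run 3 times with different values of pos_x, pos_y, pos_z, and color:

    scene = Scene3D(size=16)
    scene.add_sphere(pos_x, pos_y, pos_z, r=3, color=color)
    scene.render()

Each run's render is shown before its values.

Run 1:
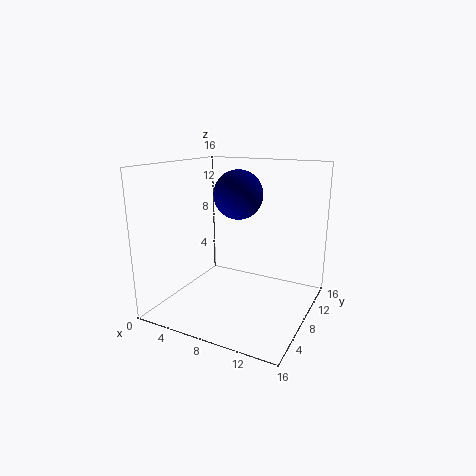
pos_x = 6; pos_y = 12; pos_z = 12; color = 'navy'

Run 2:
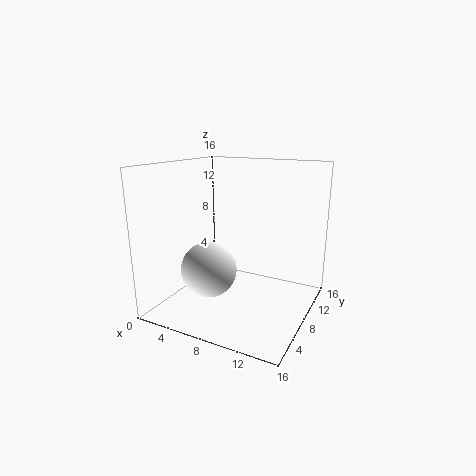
pos_x = 6; pos_y = 5; pos_z = 5; color = 'white'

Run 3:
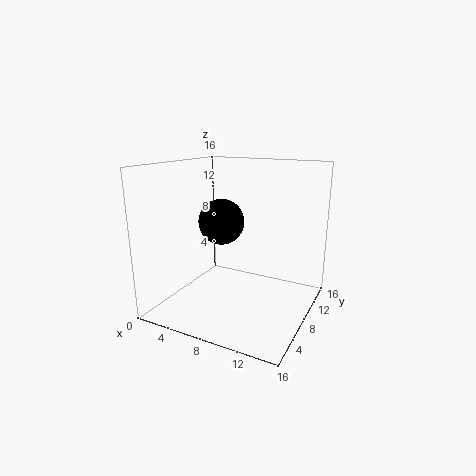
pos_x = 3; pos_y = 13; pos_z = 8; color = 'black'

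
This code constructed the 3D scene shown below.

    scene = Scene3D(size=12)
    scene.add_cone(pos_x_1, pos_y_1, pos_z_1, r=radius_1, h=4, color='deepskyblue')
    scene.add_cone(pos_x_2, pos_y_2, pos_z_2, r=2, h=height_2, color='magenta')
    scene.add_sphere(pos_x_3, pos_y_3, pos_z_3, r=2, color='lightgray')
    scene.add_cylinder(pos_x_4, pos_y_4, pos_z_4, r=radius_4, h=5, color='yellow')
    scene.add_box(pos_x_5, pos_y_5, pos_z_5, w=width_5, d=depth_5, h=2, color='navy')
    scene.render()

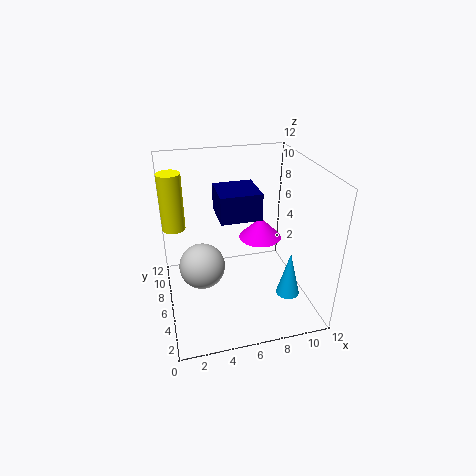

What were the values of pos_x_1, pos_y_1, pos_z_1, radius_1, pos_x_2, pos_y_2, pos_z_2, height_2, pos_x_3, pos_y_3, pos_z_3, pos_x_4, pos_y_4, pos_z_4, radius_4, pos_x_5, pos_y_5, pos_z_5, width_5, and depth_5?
pos_x_1 = 10; pos_y_1 = 4; pos_z_1 = 1; radius_1 = 1; pos_x_2 = 9; pos_y_2 = 9; pos_z_2 = 4; height_2 = 2; pos_x_3 = 3; pos_y_3 = 7; pos_z_3 = 3; pos_x_4 = 1; pos_y_4 = 9; pos_z_4 = 6; radius_4 = 1; pos_x_5 = 4; pos_y_5 = 3; pos_z_5 = 9; width_5 = 3; depth_5 = 3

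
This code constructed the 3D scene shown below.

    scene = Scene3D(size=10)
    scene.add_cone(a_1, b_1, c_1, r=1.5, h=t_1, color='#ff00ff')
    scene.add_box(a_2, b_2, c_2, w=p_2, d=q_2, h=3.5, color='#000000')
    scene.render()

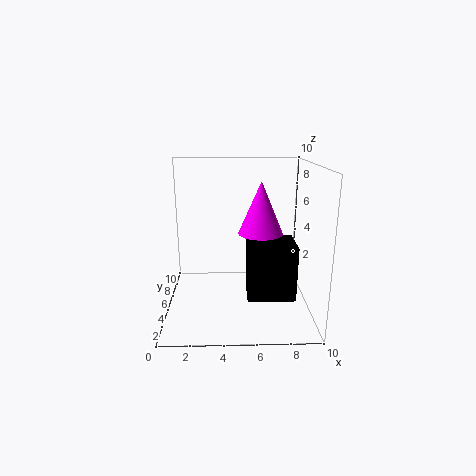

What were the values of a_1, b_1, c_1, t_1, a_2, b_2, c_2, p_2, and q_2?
a_1 = 6.5, b_1 = 4.5, c_1 = 5.5, t_1 = 3.5, a_2 = 5.5, b_2 = 1.5, c_2 = 2, p_2 = 3, q_2 = 2.5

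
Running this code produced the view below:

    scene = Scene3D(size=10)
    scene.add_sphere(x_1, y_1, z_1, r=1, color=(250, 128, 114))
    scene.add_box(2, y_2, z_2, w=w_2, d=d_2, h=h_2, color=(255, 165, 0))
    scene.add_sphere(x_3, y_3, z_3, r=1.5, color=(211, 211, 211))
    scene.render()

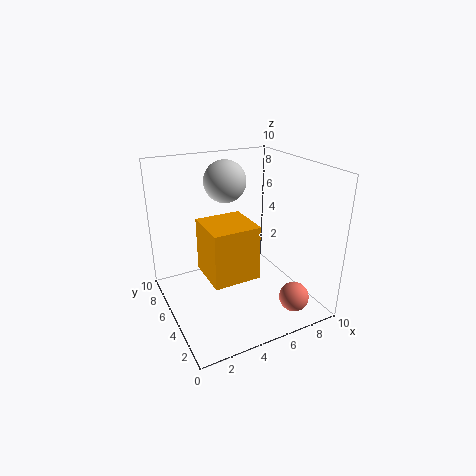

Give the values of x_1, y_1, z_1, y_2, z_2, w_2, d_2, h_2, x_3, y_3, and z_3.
x_1 = 7.5; y_1 = 1.5; z_1 = 1.5; y_2 = 2; z_2 = 3.5; w_2 = 3; d_2 = 3; h_2 = 3.5; x_3 = 5; y_3 = 7; z_3 = 8.5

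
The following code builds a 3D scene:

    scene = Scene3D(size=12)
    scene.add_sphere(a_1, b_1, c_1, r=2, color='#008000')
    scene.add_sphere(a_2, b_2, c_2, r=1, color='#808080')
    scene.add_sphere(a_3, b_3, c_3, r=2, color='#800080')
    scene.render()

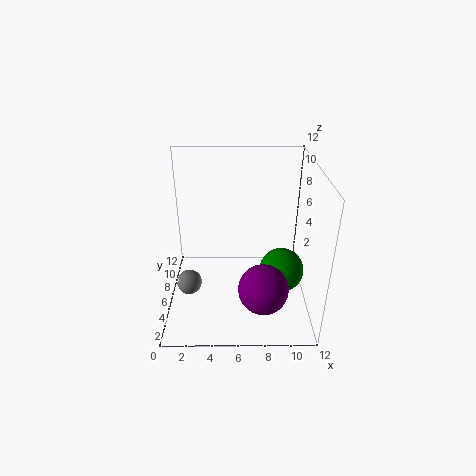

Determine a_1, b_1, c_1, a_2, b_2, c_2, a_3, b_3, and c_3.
a_1 = 10
b_1 = 7
c_1 = 2
a_2 = 2
b_2 = 4
c_2 = 3
a_3 = 8
b_3 = 3
c_3 = 3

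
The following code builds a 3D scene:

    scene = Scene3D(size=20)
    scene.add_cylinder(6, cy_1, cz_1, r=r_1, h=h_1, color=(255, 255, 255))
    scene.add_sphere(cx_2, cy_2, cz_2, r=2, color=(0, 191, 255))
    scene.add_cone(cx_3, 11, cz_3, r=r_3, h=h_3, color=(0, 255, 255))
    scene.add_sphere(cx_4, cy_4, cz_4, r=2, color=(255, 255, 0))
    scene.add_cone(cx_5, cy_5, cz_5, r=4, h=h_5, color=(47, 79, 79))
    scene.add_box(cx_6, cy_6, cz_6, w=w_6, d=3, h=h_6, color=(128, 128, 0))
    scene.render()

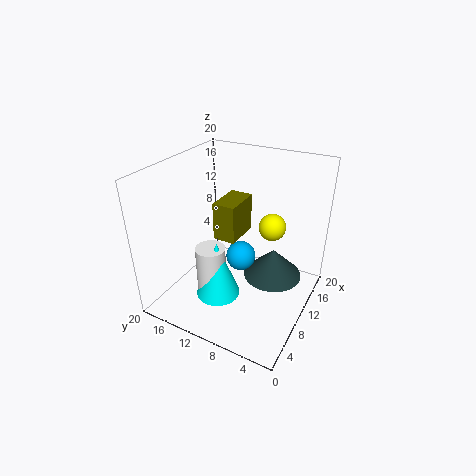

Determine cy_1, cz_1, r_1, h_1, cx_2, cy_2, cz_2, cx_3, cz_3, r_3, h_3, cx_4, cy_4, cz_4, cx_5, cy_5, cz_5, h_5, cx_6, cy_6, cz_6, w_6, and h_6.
cy_1 = 12; cz_1 = 2; r_1 = 2; h_1 = 8; cx_2 = 9; cy_2 = 9; cz_2 = 8; cx_3 = 6; cz_3 = 3; r_3 = 3; h_3 = 8; cx_4 = 15; cy_4 = 7; cz_4 = 10; cx_5 = 11; cy_5 = 5; cz_5 = 5; h_5 = 4; cx_6 = 7; cy_6 = 9; cz_6 = 11; w_6 = 5; h_6 = 5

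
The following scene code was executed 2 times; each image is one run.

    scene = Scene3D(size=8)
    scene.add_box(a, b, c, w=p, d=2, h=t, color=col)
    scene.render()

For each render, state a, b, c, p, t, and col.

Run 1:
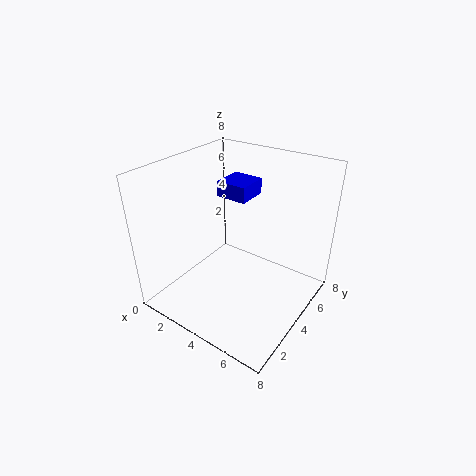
a = 1; b = 6; c = 5; p = 2; t = 1; col = 'blue'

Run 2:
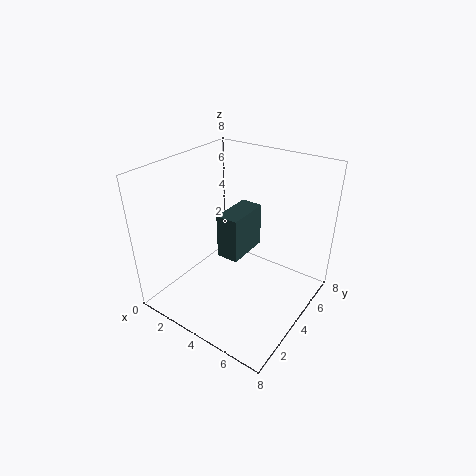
a = 5; b = 1; c = 5; p = 1; t = 2; col = 'darkslategray'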